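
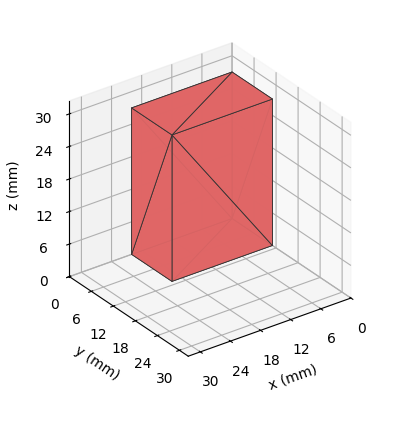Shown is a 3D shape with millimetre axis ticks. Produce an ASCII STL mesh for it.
Reading the render: the shape is a rectangular box, roughly 20 × 11 mm footprint and 27 mm tall (dimensions read to the nearest mm from the axis ticks). For the STL, each face is triangulated and given an outward normal.

solid part
  facet normal 0.0000 0.0000 -1.0000
    outer loop
      vertex 20.000 11.000 0.000
      vertex 20.000 0.000 0.000
      vertex 0.000 0.000 0.000
    endloop
  endfacet
  facet normal 0.0000 0.0000 -1.0000
    outer loop
      vertex 0.000 11.000 0.000
      vertex 20.000 11.000 0.000
      vertex 0.000 0.000 0.000
    endloop
  endfacet
  facet normal 0.0000 0.0000 1.0000
    outer loop
      vertex 0.000 0.000 27.000
      vertex 20.000 0.000 27.000
      vertex 20.000 11.000 27.000
    endloop
  endfacet
  facet normal 0.0000 0.0000 1.0000
    outer loop
      vertex 0.000 0.000 27.000
      vertex 20.000 11.000 27.000
      vertex 0.000 11.000 27.000
    endloop
  endfacet
  facet normal 0.0000 -1.0000 0.0000
    outer loop
      vertex 0.000 0.000 0.000
      vertex 20.000 0.000 0.000
      vertex 20.000 0.000 27.000
    endloop
  endfacet
  facet normal 0.0000 -1.0000 0.0000
    outer loop
      vertex 0.000 0.000 0.000
      vertex 20.000 0.000 27.000
      vertex 0.000 0.000 27.000
    endloop
  endfacet
  facet normal 0.0000 1.0000 0.0000
    outer loop
      vertex 20.000 11.000 27.000
      vertex 20.000 11.000 0.000
      vertex 0.000 11.000 0.000
    endloop
  endfacet
  facet normal 0.0000 1.0000 0.0000
    outer loop
      vertex 0.000 11.000 27.000
      vertex 20.000 11.000 27.000
      vertex 0.000 11.000 0.000
    endloop
  endfacet
  facet normal -1.0000 0.0000 0.0000
    outer loop
      vertex 0.000 11.000 27.000
      vertex 0.000 11.000 0.000
      vertex 0.000 0.000 0.000
    endloop
  endfacet
  facet normal -1.0000 0.0000 0.0000
    outer loop
      vertex 0.000 0.000 27.000
      vertex 0.000 11.000 27.000
      vertex 0.000 0.000 0.000
    endloop
  endfacet
  facet normal 1.0000 0.0000 0.0000
    outer loop
      vertex 20.000 0.000 0.000
      vertex 20.000 11.000 0.000
      vertex 20.000 11.000 27.000
    endloop
  endfacet
  facet normal 1.0000 0.0000 0.0000
    outer loop
      vertex 20.000 0.000 0.000
      vertex 20.000 11.000 27.000
      vertex 20.000 0.000 27.000
    endloop
  endfacet
endsolid part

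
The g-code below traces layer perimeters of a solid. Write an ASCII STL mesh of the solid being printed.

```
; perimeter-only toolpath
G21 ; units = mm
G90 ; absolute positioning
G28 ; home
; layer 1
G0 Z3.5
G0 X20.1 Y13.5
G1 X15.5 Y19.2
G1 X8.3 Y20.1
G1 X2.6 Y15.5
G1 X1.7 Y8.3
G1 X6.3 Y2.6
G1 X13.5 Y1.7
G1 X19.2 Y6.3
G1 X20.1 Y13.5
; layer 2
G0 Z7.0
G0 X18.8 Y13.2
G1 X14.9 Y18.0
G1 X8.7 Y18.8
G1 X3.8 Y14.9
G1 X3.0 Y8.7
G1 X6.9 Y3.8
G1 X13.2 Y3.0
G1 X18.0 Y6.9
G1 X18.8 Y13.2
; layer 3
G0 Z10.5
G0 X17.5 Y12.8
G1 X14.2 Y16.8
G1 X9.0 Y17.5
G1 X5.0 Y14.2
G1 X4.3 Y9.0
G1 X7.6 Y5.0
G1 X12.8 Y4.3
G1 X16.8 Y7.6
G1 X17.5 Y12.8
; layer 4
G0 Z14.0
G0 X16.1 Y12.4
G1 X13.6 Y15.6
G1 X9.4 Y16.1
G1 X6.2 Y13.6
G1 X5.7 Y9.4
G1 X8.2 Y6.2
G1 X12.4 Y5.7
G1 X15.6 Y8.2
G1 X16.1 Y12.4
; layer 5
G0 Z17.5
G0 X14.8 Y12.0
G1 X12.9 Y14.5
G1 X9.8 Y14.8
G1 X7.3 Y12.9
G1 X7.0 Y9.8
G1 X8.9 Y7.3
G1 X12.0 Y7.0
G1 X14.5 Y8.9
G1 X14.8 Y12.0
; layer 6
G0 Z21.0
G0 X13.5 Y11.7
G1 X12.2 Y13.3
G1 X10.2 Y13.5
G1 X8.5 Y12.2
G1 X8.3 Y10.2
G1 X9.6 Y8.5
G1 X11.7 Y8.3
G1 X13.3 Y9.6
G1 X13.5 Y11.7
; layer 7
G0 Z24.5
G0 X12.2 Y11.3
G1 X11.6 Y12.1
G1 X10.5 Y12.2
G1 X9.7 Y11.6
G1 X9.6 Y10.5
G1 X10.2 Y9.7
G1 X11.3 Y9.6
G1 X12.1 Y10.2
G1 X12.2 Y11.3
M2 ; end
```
solid part
  facet normal 0.0000 0.0000 -1.0000
    outer loop
      vertex 7.9 21.4 0.0
      vertex 16.2 20.4 0.0
      vertex 21.4 13.9 0.0
    endloop
  endfacet
  facet normal 0.0000 0.0000 -1.0000
    outer loop
      vertex 1.4 16.2 0.0
      vertex 7.9 21.4 0.0
      vertex 21.4 13.9 0.0
    endloop
  endfacet
  facet normal 0.0000 0.0000 -1.0000
    outer loop
      vertex 0.4 7.9 0.0
      vertex 1.4 16.2 0.0
      vertex 21.4 13.9 0.0
    endloop
  endfacet
  facet normal 0.0000 0.0000 -1.0000
    outer loop
      vertex 5.6 1.4 0.0
      vertex 0.4 7.9 0.0
      vertex 21.4 13.9 0.0
    endloop
  endfacet
  facet normal 0.0000 0.0000 -1.0000
    outer loop
      vertex 13.9 0.4 0.0
      vertex 5.6 1.4 0.0
      vertex 21.4 13.9 0.0
    endloop
  endfacet
  facet normal 0.0000 0.0000 -1.0000
    outer loop
      vertex 20.4 5.6 0.0
      vertex 13.9 0.4 0.0
      vertex 21.4 13.9 0.0
    endloop
  endfacet
  facet normal 0.7348 0.5878 0.3385
    outer loop
      vertex 21.4 13.9 0.0
      vertex 16.2 20.4 0.0
      vertex 10.9 10.9 28.0
    endloop
  endfacet
  facet normal 0.1126 0.9343 0.3383
    outer loop
      vertex 16.2 20.4 0.0
      vertex 7.9 21.4 0.0
      vertex 10.9 10.9 28.0
    endloop
  endfacet
  facet normal -0.5878 0.7348 0.3385
    outer loop
      vertex 7.9 21.4 0.0
      vertex 1.4 16.2 0.0
      vertex 10.9 10.9 28.0
    endloop
  endfacet
  facet normal -0.9343 0.1126 0.3383
    outer loop
      vertex 1.4 16.2 0.0
      vertex 0.4 7.9 0.0
      vertex 10.9 10.9 28.0
    endloop
  endfacet
  facet normal -0.7348 -0.5878 0.3385
    outer loop
      vertex 0.4 7.9 0.0
      vertex 5.6 1.4 0.0
      vertex 10.9 10.9 28.0
    endloop
  endfacet
  facet normal -0.1126 -0.9343 0.3383
    outer loop
      vertex 5.6 1.4 0.0
      vertex 13.9 0.4 0.0
      vertex 10.9 10.9 28.0
    endloop
  endfacet
  facet normal 0.5878 -0.7348 0.3385
    outer loop
      vertex 13.9 0.4 0.0
      vertex 20.4 5.6 0.0
      vertex 10.9 10.9 28.0
    endloop
  endfacet
  facet normal 0.9343 -0.1126 0.3383
    outer loop
      vertex 20.4 5.6 0.0
      vertex 21.4 13.9 0.0
      vertex 10.9 10.9 28.0
    endloop
  endfacet
endsolid part

The G0 Z moves step by Δz≈3.5 mm. The G1 loops shrink linearly with z, so the solid tapers from its base footprint up to z≈28. Closing with a flat bottom cap and the tapered top and triangulating gives 14 facets — a regular 8-sided pyramid, base circumscribed radius ≈ 10.9 mm, apex at z ≈ 28 mm.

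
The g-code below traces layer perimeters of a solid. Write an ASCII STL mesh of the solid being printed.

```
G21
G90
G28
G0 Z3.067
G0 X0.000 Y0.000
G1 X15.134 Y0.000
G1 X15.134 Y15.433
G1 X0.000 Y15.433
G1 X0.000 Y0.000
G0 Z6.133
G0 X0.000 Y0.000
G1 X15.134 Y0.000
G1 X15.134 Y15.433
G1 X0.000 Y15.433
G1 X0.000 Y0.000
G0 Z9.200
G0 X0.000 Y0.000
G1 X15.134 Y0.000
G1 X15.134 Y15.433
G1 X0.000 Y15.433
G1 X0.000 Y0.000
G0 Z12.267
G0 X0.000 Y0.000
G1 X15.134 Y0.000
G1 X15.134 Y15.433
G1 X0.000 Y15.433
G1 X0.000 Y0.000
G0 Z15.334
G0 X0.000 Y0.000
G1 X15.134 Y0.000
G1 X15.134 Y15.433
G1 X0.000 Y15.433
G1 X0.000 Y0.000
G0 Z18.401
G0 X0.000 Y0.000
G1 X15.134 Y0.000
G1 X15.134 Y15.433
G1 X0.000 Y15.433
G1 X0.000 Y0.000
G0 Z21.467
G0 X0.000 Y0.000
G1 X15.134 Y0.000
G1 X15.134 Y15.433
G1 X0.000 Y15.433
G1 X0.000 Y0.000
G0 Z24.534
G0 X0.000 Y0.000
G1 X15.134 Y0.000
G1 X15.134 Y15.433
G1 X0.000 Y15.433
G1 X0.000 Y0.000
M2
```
solid part
  facet normal 0.0000 0.0000 -1.0000
    outer loop
      vertex 15.134 15.433 0.000
      vertex 15.134 0.000 0.000
      vertex 0.000 0.000 0.000
    endloop
  endfacet
  facet normal 0.0000 0.0000 -1.0000
    outer loop
      vertex 0.000 15.433 0.000
      vertex 15.134 15.433 0.000
      vertex 0.000 0.000 0.000
    endloop
  endfacet
  facet normal 0.0000 0.0000 1.0000
    outer loop
      vertex 0.000 0.000 24.534
      vertex 15.134 0.000 24.534
      vertex 15.134 15.433 24.534
    endloop
  endfacet
  facet normal 0.0000 0.0000 1.0000
    outer loop
      vertex 0.000 0.000 24.534
      vertex 15.134 15.433 24.534
      vertex 0.000 15.433 24.534
    endloop
  endfacet
  facet normal 0.0000 -1.0000 0.0000
    outer loop
      vertex 0.000 0.000 0.000
      vertex 15.134 0.000 0.000
      vertex 15.134 0.000 24.534
    endloop
  endfacet
  facet normal 0.0000 -1.0000 0.0000
    outer loop
      vertex 0.000 0.000 0.000
      vertex 15.134 0.000 24.534
      vertex 0.000 0.000 24.534
    endloop
  endfacet
  facet normal 0.0000 1.0000 0.0000
    outer loop
      vertex 15.134 15.433 24.534
      vertex 15.134 15.433 0.000
      vertex 0.000 15.433 0.000
    endloop
  endfacet
  facet normal 0.0000 1.0000 0.0000
    outer loop
      vertex 0.000 15.433 24.534
      vertex 15.134 15.433 24.534
      vertex 0.000 15.433 0.000
    endloop
  endfacet
  facet normal -1.0000 0.0000 0.0000
    outer loop
      vertex 0.000 15.433 24.534
      vertex 0.000 15.433 0.000
      vertex 0.000 0.000 0.000
    endloop
  endfacet
  facet normal -1.0000 0.0000 0.0000
    outer loop
      vertex 0.000 0.000 24.534
      vertex 0.000 15.433 24.534
      vertex 0.000 0.000 0.000
    endloop
  endfacet
  facet normal 1.0000 0.0000 0.0000
    outer loop
      vertex 15.134 0.000 0.000
      vertex 15.134 15.433 0.000
      vertex 15.134 15.433 24.534
    endloop
  endfacet
  facet normal 1.0000 0.0000 0.0000
    outer loop
      vertex 15.134 0.000 0.000
      vertex 15.134 15.433 24.534
      vertex 15.134 0.000 24.534
    endloop
  endfacet
endsolid part

The G0 Z moves step by Δz≈3.067 mm. Every layer's G1 loop is the same polygon, so the solid is a straight extrusion of it from z=0 to z≈24.5. Closing with flat bottom and top caps and triangulating gives 12 facets — a rectangular box, roughly 15.1 × 15.4 mm footprint and 24.5 mm tall.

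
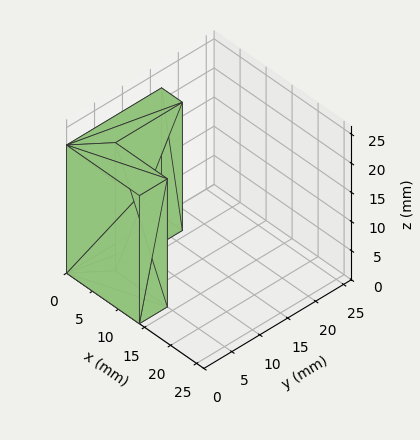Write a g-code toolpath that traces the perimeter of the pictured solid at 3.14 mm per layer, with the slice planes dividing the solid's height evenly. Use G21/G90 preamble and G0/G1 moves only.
Reading the render: the shape is an L-shaped prism: outer 14 × 17 mm, arm thicknesses ≈ 5 mm (horizontal) and 4 mm (vertical), extruded 22 mm in z (dimensions read to the nearest mm from the axis ticks). For the g-code, the solid's height is divided into equal slices at the stated Δz and each level perimeter traced with G1 moves after a G0 lift.

; perimeter-only toolpath
G21 ; units = mm
G90 ; absolute positioning
G28 ; home
; layer 1
G0 Z3.14
G0 X0.00 Y0.00
G1 X14.00 Y0.00
G1 X14.00 Y5.00
G1 X4.00 Y5.00
G1 X4.00 Y17.00
G1 X0.00 Y17.00
G1 X0.00 Y0.00
; layer 2
G0 Z6.29
G0 X0.00 Y0.00
G1 X14.00 Y0.00
G1 X14.00 Y5.00
G1 X4.00 Y5.00
G1 X4.00 Y17.00
G1 X0.00 Y17.00
G1 X0.00 Y0.00
; layer 3
G0 Z9.43
G0 X0.00 Y0.00
G1 X14.00 Y0.00
G1 X14.00 Y5.00
G1 X4.00 Y5.00
G1 X4.00 Y17.00
G1 X0.00 Y17.00
G1 X0.00 Y0.00
; layer 4
G0 Z12.57
G0 X0.00 Y0.00
G1 X14.00 Y0.00
G1 X14.00 Y5.00
G1 X4.00 Y5.00
G1 X4.00 Y17.00
G1 X0.00 Y17.00
G1 X0.00 Y0.00
; layer 5
G0 Z15.71
G0 X0.00 Y0.00
G1 X14.00 Y0.00
G1 X14.00 Y5.00
G1 X4.00 Y5.00
G1 X4.00 Y17.00
G1 X0.00 Y17.00
G1 X0.00 Y0.00
; layer 6
G0 Z18.86
G0 X0.00 Y0.00
G1 X14.00 Y0.00
G1 X14.00 Y5.00
G1 X4.00 Y5.00
G1 X4.00 Y17.00
G1 X0.00 Y17.00
G1 X0.00 Y0.00
; layer 7
G0 Z22.00
G0 X0.00 Y0.00
G1 X14.00 Y0.00
G1 X14.00 Y5.00
G1 X4.00 Y5.00
G1 X4.00 Y17.00
G1 X0.00 Y17.00
G1 X0.00 Y0.00
M2 ; end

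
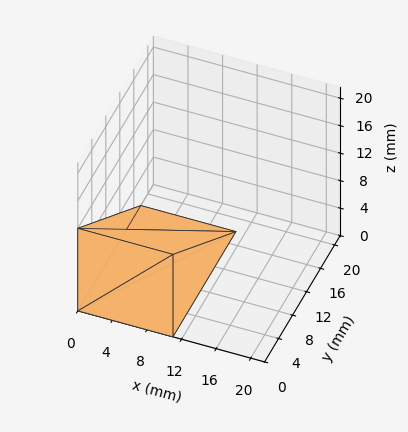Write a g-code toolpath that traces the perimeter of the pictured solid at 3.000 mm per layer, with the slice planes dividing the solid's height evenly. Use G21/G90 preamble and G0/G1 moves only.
Reading the render: the shape is a wedge (ramp): 11 × 18 mm base, rising to 12 mm along the y=0 edge and sloping linearly to z=0 at y=18 (dimensions read to the nearest mm from the axis ticks). For the g-code, the solid's height is divided into equal slices at the stated Δz and each level perimeter traced with G1 moves after a G0 lift.

; perimeter-only toolpath
G21 ; units = mm
G90 ; absolute positioning
G28 ; home
; layer 1
G0 Z3.000
G0 X0.000 Y0.000
G1 X11.000 Y0.000
G1 X11.000 Y13.500
G1 X0.000 Y13.500
G1 X0.000 Y0.000
; layer 2
G0 Z6.000
G0 X0.000 Y0.000
G1 X11.000 Y0.000
G1 X11.000 Y9.000
G1 X0.000 Y9.000
G1 X0.000 Y0.000
; layer 3
G0 Z9.000
G0 X0.000 Y0.000
G1 X11.000 Y0.000
G1 X11.000 Y4.500
G1 X0.000 Y4.500
G1 X0.000 Y0.000
M2 ; end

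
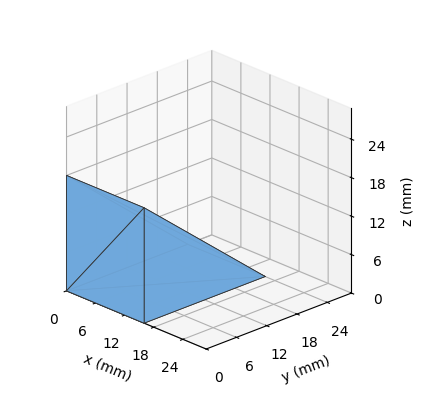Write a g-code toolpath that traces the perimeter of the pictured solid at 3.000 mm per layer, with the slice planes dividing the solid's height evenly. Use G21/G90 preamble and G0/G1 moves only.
Reading the render: the shape is a wedge (ramp): 16 × 24 mm base, rising to 18 mm along the y=0 edge and sloping linearly to z=0 at y=24 (dimensions read to the nearest mm from the axis ticks). For the g-code, the solid's height is divided into equal slices at the stated Δz and each level perimeter traced with G1 moves after a G0 lift.

; perimeter-only toolpath
G21 ; units = mm
G90 ; absolute positioning
G28 ; home
; layer 1
G0 Z3.000
G0 X0.000 Y0.000
G1 X16.000 Y0.000
G1 X16.000 Y20.000
G1 X0.000 Y20.000
G1 X0.000 Y0.000
; layer 2
G0 Z6.000
G0 X0.000 Y0.000
G1 X16.000 Y0.000
G1 X16.000 Y16.000
G1 X0.000 Y16.000
G1 X0.000 Y0.000
; layer 3
G0 Z9.000
G0 X0.000 Y0.000
G1 X16.000 Y0.000
G1 X16.000 Y12.000
G1 X0.000 Y12.000
G1 X0.000 Y0.000
; layer 4
G0 Z12.000
G0 X0.000 Y0.000
G1 X16.000 Y0.000
G1 X16.000 Y8.000
G1 X0.000 Y8.000
G1 X0.000 Y0.000
; layer 5
G0 Z15.000
G0 X0.000 Y0.000
G1 X16.000 Y0.000
G1 X16.000 Y4.000
G1 X0.000 Y4.000
G1 X0.000 Y0.000
M2 ; end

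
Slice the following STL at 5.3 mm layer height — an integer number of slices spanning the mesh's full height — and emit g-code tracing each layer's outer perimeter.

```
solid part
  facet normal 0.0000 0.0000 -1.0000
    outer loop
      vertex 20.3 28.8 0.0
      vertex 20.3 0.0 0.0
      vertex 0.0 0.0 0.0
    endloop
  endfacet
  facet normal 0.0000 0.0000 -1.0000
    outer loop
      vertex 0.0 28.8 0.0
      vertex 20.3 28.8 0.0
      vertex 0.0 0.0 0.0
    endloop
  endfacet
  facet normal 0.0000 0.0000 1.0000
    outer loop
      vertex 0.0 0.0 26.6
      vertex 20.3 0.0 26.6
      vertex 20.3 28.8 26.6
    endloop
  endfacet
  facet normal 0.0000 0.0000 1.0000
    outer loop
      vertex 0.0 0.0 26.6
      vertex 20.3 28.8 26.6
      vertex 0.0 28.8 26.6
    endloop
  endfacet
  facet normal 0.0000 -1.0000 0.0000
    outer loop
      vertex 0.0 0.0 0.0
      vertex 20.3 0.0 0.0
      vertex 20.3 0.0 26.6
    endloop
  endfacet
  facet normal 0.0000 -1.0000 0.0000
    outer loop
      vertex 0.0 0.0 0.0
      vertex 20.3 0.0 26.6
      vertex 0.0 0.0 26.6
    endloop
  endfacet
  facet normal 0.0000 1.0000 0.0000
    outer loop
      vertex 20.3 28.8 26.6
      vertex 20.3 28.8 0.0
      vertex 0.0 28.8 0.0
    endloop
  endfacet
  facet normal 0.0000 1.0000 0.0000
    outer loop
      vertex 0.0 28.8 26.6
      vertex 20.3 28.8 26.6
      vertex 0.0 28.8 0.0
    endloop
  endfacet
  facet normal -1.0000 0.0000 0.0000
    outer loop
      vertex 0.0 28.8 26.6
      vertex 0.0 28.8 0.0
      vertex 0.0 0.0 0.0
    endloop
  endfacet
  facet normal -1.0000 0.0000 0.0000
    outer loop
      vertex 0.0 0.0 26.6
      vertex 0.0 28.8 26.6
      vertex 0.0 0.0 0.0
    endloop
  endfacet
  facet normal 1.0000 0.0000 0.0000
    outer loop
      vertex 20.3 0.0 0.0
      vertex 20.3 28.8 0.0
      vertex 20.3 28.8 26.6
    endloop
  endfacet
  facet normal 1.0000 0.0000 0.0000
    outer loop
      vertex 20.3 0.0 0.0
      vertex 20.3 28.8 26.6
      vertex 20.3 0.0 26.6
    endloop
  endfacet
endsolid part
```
; perimeter-only toolpath
G21 ; units = mm
G90 ; absolute positioning
G28 ; home
; layer 1
G0 Z5.3
G0 X0.0 Y0.0
G1 X20.3 Y0.0
G1 X20.3 Y28.8
G1 X0.0 Y28.8
G1 X0.0 Y0.0
; layer 2
G0 Z10.6
G0 X0.0 Y0.0
G1 X20.3 Y0.0
G1 X20.3 Y28.8
G1 X0.0 Y28.8
G1 X0.0 Y0.0
; layer 3
G0 Z16.0
G0 X0.0 Y0.0
G1 X20.3 Y0.0
G1 X20.3 Y28.8
G1 X0.0 Y28.8
G1 X0.0 Y0.0
; layer 4
G0 Z21.3
G0 X0.0 Y0.0
G1 X20.3 Y0.0
G1 X20.3 Y28.8
G1 X0.0 Y28.8
G1 X0.0 Y0.0
; layer 5
G0 Z26.6
G0 X0.0 Y0.0
G1 X20.3 Y0.0
G1 X20.3 Y28.8
G1 X0.0 Y28.8
G1 X0.0 Y0.0
M2 ; end

The solid is a rectangular box, roughly 20.3 × 28.8 mm footprint and 26.6 mm tall. Slicing at Δz = 5.3 mm — 5 equal slices spanning the solid's height, so layer i sits at z = i·h/5 — gives 5 non-empty perimeters. Each is a 4-segment closed polygon; G0 lifts to the layer z and rapids to the start vertex, then G1 traces the edges.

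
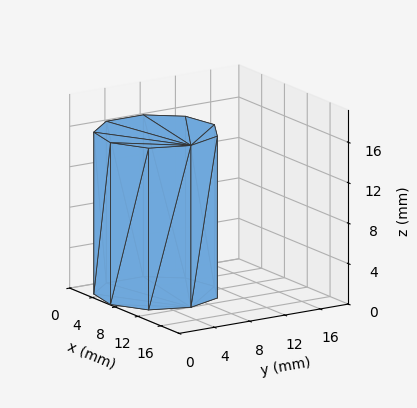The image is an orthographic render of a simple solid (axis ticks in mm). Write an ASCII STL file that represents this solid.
Reading the render: the shape is a regular 9-sided prism (a cylinder approximated with 9 flat sides), circumscribed radius ≈ 6 mm, height ≈ 16 mm (dimensions read to the nearest mm from the axis ticks). For the STL, each face is triangulated and given an outward normal.

solid part
  facet normal 0.0000 0.0000 -1.0000
    outer loop
      vertex 7.0 11.9 0.0
      vertex 10.6 9.9 0.0
      vertex 12.0 6.0 0.0
    endloop
  endfacet
  facet normal 0.0000 0.0000 -1.0000
    outer loop
      vertex 3.0 11.2 0.0
      vertex 7.0 11.9 0.0
      vertex 12.0 6.0 0.0
    endloop
  endfacet
  facet normal 0.0000 0.0000 -1.0000
    outer loop
      vertex 0.4 8.1 0.0
      vertex 3.0 11.2 0.0
      vertex 12.0 6.0 0.0
    endloop
  endfacet
  facet normal 0.0000 0.0000 -1.0000
    outer loop
      vertex 0.4 3.9 0.0
      vertex 0.4 8.1 0.0
      vertex 12.0 6.0 0.0
    endloop
  endfacet
  facet normal 0.0000 0.0000 -1.0000
    outer loop
      vertex 3.0 0.8 0.0
      vertex 0.4 3.9 0.0
      vertex 12.0 6.0 0.0
    endloop
  endfacet
  facet normal 0.0000 0.0000 -1.0000
    outer loop
      vertex 7.0 0.1 0.0
      vertex 3.0 0.8 0.0
      vertex 12.0 6.0 0.0
    endloop
  endfacet
  facet normal 0.0000 0.0000 -1.0000
    outer loop
      vertex 10.6 2.1 0.0
      vertex 7.0 0.1 0.0
      vertex 12.0 6.0 0.0
    endloop
  endfacet
  facet normal 0.0000 0.0000 1.0000
    outer loop
      vertex 12.0 6.0 16.0
      vertex 10.6 9.9 16.0
      vertex 7.0 11.9 16.0
    endloop
  endfacet
  facet normal 0.0000 0.0000 1.0000
    outer loop
      vertex 12.0 6.0 16.0
      vertex 7.0 11.9 16.0
      vertex 3.0 11.2 16.0
    endloop
  endfacet
  facet normal 0.0000 0.0000 1.0000
    outer loop
      vertex 12.0 6.0 16.0
      vertex 3.0 11.2 16.0
      vertex 0.4 8.1 16.0
    endloop
  endfacet
  facet normal 0.0000 0.0000 1.0000
    outer loop
      vertex 12.0 6.0 16.0
      vertex 0.4 8.1 16.0
      vertex 0.4 3.9 16.0
    endloop
  endfacet
  facet normal 0.0000 0.0000 1.0000
    outer loop
      vertex 12.0 6.0 16.0
      vertex 0.4 3.9 16.0
      vertex 3.0 0.8 16.0
    endloop
  endfacet
  facet normal 0.0000 0.0000 1.0000
    outer loop
      vertex 12.0 6.0 16.0
      vertex 3.0 0.8 16.0
      vertex 7.0 0.1 16.0
    endloop
  endfacet
  facet normal 0.0000 0.0000 1.0000
    outer loop
      vertex 12.0 6.0 16.0
      vertex 7.0 0.1 16.0
      vertex 10.6 2.1 16.0
    endloop
  endfacet
  facet normal 0.9412 0.3379 0.0000
    outer loop
      vertex 12.0 6.0 0.0
      vertex 10.6 9.9 0.0
      vertex 10.6 9.9 16.0
    endloop
  endfacet
  facet normal 0.9412 0.3379 0.0000
    outer loop
      vertex 12.0 6.0 0.0
      vertex 10.6 9.9 16.0
      vertex 12.0 6.0 16.0
    endloop
  endfacet
  facet normal 0.4856 0.8742 0.0000
    outer loop
      vertex 10.6 9.9 0.0
      vertex 7.0 11.9 0.0
      vertex 7.0 11.9 16.0
    endloop
  endfacet
  facet normal 0.4856 0.8742 0.0000
    outer loop
      vertex 10.6 9.9 0.0
      vertex 7.0 11.9 16.0
      vertex 10.6 9.9 16.0
    endloop
  endfacet
  facet normal -0.1724 0.9850 0.0000
    outer loop
      vertex 7.0 11.9 0.0
      vertex 3.0 11.2 0.0
      vertex 3.0 11.2 16.0
    endloop
  endfacet
  facet normal -0.1724 0.9850 0.0000
    outer loop
      vertex 7.0 11.9 0.0
      vertex 3.0 11.2 16.0
      vertex 7.0 11.9 16.0
    endloop
  endfacet
  facet normal -0.7662 0.6426 0.0000
    outer loop
      vertex 3.0 11.2 0.0
      vertex 0.4 8.1 0.0
      vertex 0.4 8.1 16.0
    endloop
  endfacet
  facet normal -0.7662 0.6426 0.0000
    outer loop
      vertex 3.0 11.2 0.0
      vertex 0.4 8.1 16.0
      vertex 3.0 11.2 16.0
    endloop
  endfacet
  facet normal -1.0000 0.0000 0.0000
    outer loop
      vertex 0.4 8.1 0.0
      vertex 0.4 3.9 0.0
      vertex 0.4 3.9 16.0
    endloop
  endfacet
  facet normal -1.0000 0.0000 0.0000
    outer loop
      vertex 0.4 8.1 0.0
      vertex 0.4 3.9 16.0
      vertex 0.4 8.1 16.0
    endloop
  endfacet
  facet normal -0.7662 -0.6426 0.0000
    outer loop
      vertex 0.4 3.9 0.0
      vertex 3.0 0.8 0.0
      vertex 3.0 0.8 16.0
    endloop
  endfacet
  facet normal -0.7662 -0.6426 0.0000
    outer loop
      vertex 0.4 3.9 0.0
      vertex 3.0 0.8 16.0
      vertex 0.4 3.9 16.0
    endloop
  endfacet
  facet normal -0.1724 -0.9850 0.0000
    outer loop
      vertex 3.0 0.8 0.0
      vertex 7.0 0.1 0.0
      vertex 7.0 0.1 16.0
    endloop
  endfacet
  facet normal -0.1724 -0.9850 0.0000
    outer loop
      vertex 3.0 0.8 0.0
      vertex 7.0 0.1 16.0
      vertex 3.0 0.8 16.0
    endloop
  endfacet
  facet normal 0.4856 -0.8742 0.0000
    outer loop
      vertex 7.0 0.1 0.0
      vertex 10.6 2.1 0.0
      vertex 10.6 2.1 16.0
    endloop
  endfacet
  facet normal 0.4856 -0.8742 0.0000
    outer loop
      vertex 7.0 0.1 0.0
      vertex 10.6 2.1 16.0
      vertex 7.0 0.1 16.0
    endloop
  endfacet
  facet normal 0.9412 -0.3379 0.0000
    outer loop
      vertex 10.6 2.1 0.0
      vertex 12.0 6.0 0.0
      vertex 12.0 6.0 16.0
    endloop
  endfacet
  facet normal 0.9412 -0.3379 0.0000
    outer loop
      vertex 10.6 2.1 0.0
      vertex 12.0 6.0 16.0
      vertex 10.6 2.1 16.0
    endloop
  endfacet
endsolid part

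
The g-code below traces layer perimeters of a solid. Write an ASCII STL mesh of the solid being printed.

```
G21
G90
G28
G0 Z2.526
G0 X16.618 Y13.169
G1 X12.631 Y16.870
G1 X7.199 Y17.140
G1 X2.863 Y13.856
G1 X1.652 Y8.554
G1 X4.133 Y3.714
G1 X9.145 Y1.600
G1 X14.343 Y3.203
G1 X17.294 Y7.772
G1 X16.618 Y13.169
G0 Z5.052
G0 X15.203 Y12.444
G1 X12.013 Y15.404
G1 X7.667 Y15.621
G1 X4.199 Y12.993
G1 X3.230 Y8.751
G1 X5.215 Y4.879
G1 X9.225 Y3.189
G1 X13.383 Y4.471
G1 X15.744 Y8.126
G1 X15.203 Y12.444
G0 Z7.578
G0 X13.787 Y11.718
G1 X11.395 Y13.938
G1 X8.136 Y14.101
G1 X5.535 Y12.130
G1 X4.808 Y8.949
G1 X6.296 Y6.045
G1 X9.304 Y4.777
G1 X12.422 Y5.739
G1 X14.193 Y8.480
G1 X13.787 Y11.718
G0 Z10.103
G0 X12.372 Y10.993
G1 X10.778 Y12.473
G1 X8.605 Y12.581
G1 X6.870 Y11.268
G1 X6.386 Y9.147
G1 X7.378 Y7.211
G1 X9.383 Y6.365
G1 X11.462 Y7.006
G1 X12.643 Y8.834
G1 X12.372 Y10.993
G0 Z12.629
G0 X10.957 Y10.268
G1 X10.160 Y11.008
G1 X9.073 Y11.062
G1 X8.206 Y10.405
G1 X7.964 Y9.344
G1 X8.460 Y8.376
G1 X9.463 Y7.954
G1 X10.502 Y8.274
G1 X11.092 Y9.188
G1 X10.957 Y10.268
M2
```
solid part
  facet normal 0.0000 0.0000 -1.0000
    outer loop
      vertex 6.730 18.660 0.000
      vertex 13.249 18.335 0.000
      vertex 18.033 13.895 0.000
    endloop
  endfacet
  facet normal 0.0000 0.0000 -1.0000
    outer loop
      vertex 1.527 14.719 0.000
      vertex 6.730 18.660 0.000
      vertex 18.033 13.895 0.000
    endloop
  endfacet
  facet normal 0.0000 0.0000 -1.0000
    outer loop
      vertex 0.074 8.356 0.000
      vertex 1.527 14.719 0.000
      vertex 18.033 13.895 0.000
    endloop
  endfacet
  facet normal 0.0000 0.0000 -1.0000
    outer loop
      vertex 3.051 2.548 0.000
      vertex 0.074 8.356 0.000
      vertex 18.033 13.895 0.000
    endloop
  endfacet
  facet normal 0.0000 0.0000 -1.0000
    outer loop
      vertex 9.066 0.012 0.000
      vertex 3.051 2.548 0.000
      vertex 18.033 13.895 0.000
    endloop
  endfacet
  facet normal 0.0000 0.0000 -1.0000
    outer loop
      vertex 15.303 1.935 0.000
      vertex 9.066 0.012 0.000
      vertex 18.033 13.895 0.000
    endloop
  endfacet
  facet normal 0.0000 0.0000 -1.0000
    outer loop
      vertex 18.845 7.418 0.000
      vertex 15.303 1.935 0.000
      vertex 18.033 13.895 0.000
    endloop
  endfacet
  facet normal 0.5855 0.6308 0.5092
    outer loop
      vertex 18.033 13.895 0.000
      vertex 13.249 18.335 0.000
      vertex 9.542 9.542 15.155
    endloop
  endfacet
  facet normal 0.0429 0.8596 0.5092
    outer loop
      vertex 13.249 18.335 0.000
      vertex 6.730 18.660 0.000
      vertex 9.542 9.542 15.155
    endloop
  endfacet
  facet normal -0.5197 0.6861 0.5092
    outer loop
      vertex 6.730 18.660 0.000
      vertex 1.527 14.719 0.000
      vertex 9.542 9.542 15.155
    endloop
  endfacet
  facet normal -0.8391 0.1916 0.5092
    outer loop
      vertex 1.527 14.719 0.000
      vertex 0.074 8.356 0.000
      vertex 9.542 9.542 15.155
    endloop
  endfacet
  facet normal -0.7659 -0.3926 0.5092
    outer loop
      vertex 0.074 8.356 0.000
      vertex 3.051 2.548 0.000
      vertex 9.542 9.542 15.155
    endloop
  endfacet
  facet normal -0.3344 -0.7930 0.5092
    outer loop
      vertex 3.051 2.548 0.000
      vertex 9.066 0.012 0.000
      vertex 9.542 9.542 15.155
    endloop
  endfacet
  facet normal 0.2536 -0.8224 0.5092
    outer loop
      vertex 9.066 0.012 0.000
      vertex 15.303 1.935 0.000
      vertex 9.542 9.542 15.155
    endloop
  endfacet
  facet normal 0.7229 -0.4670 0.5092
    outer loop
      vertex 15.303 1.935 0.000
      vertex 18.845 7.418 0.000
      vertex 9.542 9.542 15.155
    endloop
  endfacet
  facet normal 0.8540 0.1071 0.5092
    outer loop
      vertex 18.845 7.418 0.000
      vertex 18.033 13.895 0.000
      vertex 9.542 9.542 15.155
    endloop
  endfacet
endsolid part

The G0 Z moves step by Δz≈2.526 mm. The G1 loops shrink linearly with z, so the solid tapers from its base footprint up to z≈15.2. Closing with a flat bottom cap and the tapered top and triangulating gives 16 facets — a regular 9-sided pyramid, base circumscribed radius ≈ 9.54 mm, apex at z ≈ 15.2 mm.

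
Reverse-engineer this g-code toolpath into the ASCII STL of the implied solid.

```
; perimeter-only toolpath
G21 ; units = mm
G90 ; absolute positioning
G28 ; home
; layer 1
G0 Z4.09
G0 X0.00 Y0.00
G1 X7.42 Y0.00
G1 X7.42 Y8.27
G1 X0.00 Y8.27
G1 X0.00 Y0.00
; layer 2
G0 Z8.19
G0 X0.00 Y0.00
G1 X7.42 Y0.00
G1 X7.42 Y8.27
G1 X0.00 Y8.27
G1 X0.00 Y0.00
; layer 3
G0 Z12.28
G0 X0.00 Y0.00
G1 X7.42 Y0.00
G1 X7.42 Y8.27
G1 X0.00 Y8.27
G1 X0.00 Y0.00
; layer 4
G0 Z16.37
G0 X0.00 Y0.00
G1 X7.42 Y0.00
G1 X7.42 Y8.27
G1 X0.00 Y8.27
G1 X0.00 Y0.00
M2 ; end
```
solid part
  facet normal 0.0000 0.0000 -1.0000
    outer loop
      vertex 7.42 8.27 0.00
      vertex 7.42 0.00 0.00
      vertex 0.00 0.00 0.00
    endloop
  endfacet
  facet normal 0.0000 0.0000 -1.0000
    outer loop
      vertex 0.00 8.27 0.00
      vertex 7.42 8.27 0.00
      vertex 0.00 0.00 0.00
    endloop
  endfacet
  facet normal 0.0000 0.0000 1.0000
    outer loop
      vertex 0.00 0.00 16.37
      vertex 7.42 0.00 16.37
      vertex 7.42 8.27 16.37
    endloop
  endfacet
  facet normal 0.0000 0.0000 1.0000
    outer loop
      vertex 0.00 0.00 16.37
      vertex 7.42 8.27 16.37
      vertex 0.00 8.27 16.37
    endloop
  endfacet
  facet normal 0.0000 -1.0000 0.0000
    outer loop
      vertex 0.00 0.00 0.00
      vertex 7.42 0.00 0.00
      vertex 7.42 0.00 16.37
    endloop
  endfacet
  facet normal 0.0000 -1.0000 0.0000
    outer loop
      vertex 0.00 0.00 0.00
      vertex 7.42 0.00 16.37
      vertex 0.00 0.00 16.37
    endloop
  endfacet
  facet normal 0.0000 1.0000 0.0000
    outer loop
      vertex 7.42 8.27 16.37
      vertex 7.42 8.27 0.00
      vertex 0.00 8.27 0.00
    endloop
  endfacet
  facet normal 0.0000 1.0000 0.0000
    outer loop
      vertex 0.00 8.27 16.37
      vertex 7.42 8.27 16.37
      vertex 0.00 8.27 0.00
    endloop
  endfacet
  facet normal -1.0000 0.0000 0.0000
    outer loop
      vertex 0.00 8.27 16.37
      vertex 0.00 8.27 0.00
      vertex 0.00 0.00 0.00
    endloop
  endfacet
  facet normal -1.0000 0.0000 0.0000
    outer loop
      vertex 0.00 0.00 16.37
      vertex 0.00 8.27 16.37
      vertex 0.00 0.00 0.00
    endloop
  endfacet
  facet normal 1.0000 0.0000 0.0000
    outer loop
      vertex 7.42 0.00 0.00
      vertex 7.42 8.27 0.00
      vertex 7.42 8.27 16.37
    endloop
  endfacet
  facet normal 1.0000 0.0000 0.0000
    outer loop
      vertex 7.42 0.00 0.00
      vertex 7.42 8.27 16.37
      vertex 7.42 0.00 16.37
    endloop
  endfacet
endsolid part

The G0 Z moves step by Δz≈4.09 mm. Every layer's G1 loop is the same polygon, so the solid is a straight extrusion of it from z=0 to z≈16.4. Closing with flat bottom and top caps and triangulating gives 12 facets — a rectangular box, roughly 7.42 × 8.27 mm footprint and 16.4 mm tall.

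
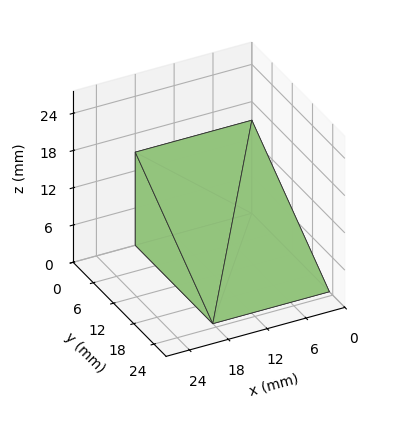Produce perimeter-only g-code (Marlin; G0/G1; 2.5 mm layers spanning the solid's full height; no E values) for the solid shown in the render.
Reading the render: the shape is a wedge (ramp): 18 × 23 mm base, rising to 15 mm along the y=0 edge and sloping linearly to z=0 at y=23 (dimensions read to the nearest mm from the axis ticks). For the g-code, the solid's height is divided into equal slices at the stated Δz and each level perimeter traced with G1 moves after a G0 lift.

; perimeter-only toolpath
G21 ; units = mm
G90 ; absolute positioning
G28 ; home
; layer 1
G0 Z2.5
G0 X0.0 Y0.0
G1 X18.0 Y0.0
G1 X18.0 Y19.2
G1 X0.0 Y19.2
G1 X0.0 Y0.0
; layer 2
G0 Z5.0
G0 X0.0 Y0.0
G1 X18.0 Y0.0
G1 X18.0 Y15.3
G1 X0.0 Y15.3
G1 X0.0 Y0.0
; layer 3
G0 Z7.5
G0 X0.0 Y0.0
G1 X18.0 Y0.0
G1 X18.0 Y11.5
G1 X0.0 Y11.5
G1 X0.0 Y0.0
; layer 4
G0 Z10.0
G0 X0.0 Y0.0
G1 X18.0 Y0.0
G1 X18.0 Y7.7
G1 X0.0 Y7.7
G1 X0.0 Y0.0
; layer 5
G0 Z12.5
G0 X0.0 Y0.0
G1 X18.0 Y0.0
G1 X18.0 Y3.8
G1 X0.0 Y3.8
G1 X0.0 Y0.0
M2 ; end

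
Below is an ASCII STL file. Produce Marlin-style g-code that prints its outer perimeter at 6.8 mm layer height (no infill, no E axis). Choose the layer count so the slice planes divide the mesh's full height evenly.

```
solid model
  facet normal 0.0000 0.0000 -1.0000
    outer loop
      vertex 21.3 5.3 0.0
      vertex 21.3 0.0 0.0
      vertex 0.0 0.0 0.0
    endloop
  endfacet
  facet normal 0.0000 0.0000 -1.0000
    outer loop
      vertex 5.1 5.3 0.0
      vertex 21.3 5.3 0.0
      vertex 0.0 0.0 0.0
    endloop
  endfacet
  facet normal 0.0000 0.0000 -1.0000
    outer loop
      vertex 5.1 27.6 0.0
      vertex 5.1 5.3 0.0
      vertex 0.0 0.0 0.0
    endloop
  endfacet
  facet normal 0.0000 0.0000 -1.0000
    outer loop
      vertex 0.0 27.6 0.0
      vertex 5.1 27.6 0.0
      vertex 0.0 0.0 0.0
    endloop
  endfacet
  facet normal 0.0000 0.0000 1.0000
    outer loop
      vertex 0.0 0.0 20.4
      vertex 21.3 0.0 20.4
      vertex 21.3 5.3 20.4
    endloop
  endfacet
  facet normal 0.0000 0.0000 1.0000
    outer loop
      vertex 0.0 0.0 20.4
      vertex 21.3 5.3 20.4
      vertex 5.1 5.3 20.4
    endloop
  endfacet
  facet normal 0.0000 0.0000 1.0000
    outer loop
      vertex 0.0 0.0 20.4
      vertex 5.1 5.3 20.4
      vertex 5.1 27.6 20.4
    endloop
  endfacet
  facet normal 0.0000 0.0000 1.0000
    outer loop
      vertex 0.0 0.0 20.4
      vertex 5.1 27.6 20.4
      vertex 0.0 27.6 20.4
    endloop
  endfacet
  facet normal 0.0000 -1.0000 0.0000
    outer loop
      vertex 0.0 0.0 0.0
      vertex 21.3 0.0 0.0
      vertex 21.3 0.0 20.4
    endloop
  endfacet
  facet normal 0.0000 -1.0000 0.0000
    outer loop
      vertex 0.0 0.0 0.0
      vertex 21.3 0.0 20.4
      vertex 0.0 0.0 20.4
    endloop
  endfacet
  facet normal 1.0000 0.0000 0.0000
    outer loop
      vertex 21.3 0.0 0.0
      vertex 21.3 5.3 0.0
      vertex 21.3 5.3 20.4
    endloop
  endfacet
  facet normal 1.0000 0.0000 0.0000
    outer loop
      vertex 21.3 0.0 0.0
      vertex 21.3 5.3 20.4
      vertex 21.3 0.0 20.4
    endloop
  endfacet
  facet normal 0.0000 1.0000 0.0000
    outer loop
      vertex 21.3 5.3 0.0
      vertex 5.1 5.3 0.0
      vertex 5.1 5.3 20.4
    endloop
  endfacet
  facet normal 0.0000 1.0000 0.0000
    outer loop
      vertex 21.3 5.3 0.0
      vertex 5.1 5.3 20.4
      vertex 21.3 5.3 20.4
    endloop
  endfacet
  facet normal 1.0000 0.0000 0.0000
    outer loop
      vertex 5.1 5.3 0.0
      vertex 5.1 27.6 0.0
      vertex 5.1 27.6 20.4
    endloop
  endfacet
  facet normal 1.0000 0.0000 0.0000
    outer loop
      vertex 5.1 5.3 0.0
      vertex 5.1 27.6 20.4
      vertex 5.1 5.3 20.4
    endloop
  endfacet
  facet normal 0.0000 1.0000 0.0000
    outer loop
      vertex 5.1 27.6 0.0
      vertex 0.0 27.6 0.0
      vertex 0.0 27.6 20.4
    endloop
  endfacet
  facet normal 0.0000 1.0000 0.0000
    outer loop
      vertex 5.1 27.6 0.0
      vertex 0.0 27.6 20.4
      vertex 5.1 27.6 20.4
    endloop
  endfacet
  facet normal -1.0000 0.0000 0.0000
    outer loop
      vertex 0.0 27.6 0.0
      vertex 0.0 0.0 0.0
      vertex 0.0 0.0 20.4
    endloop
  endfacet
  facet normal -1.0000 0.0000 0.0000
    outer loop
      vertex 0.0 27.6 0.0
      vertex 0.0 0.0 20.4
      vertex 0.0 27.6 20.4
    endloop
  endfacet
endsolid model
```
; perimeter-only toolpath
G21 ; units = mm
G90 ; absolute positioning
G28 ; home
; layer 1
G0 Z6.8
G0 X0.0 Y0.0
G1 X21.3 Y0.0
G1 X21.3 Y5.3
G1 X5.1 Y5.3
G1 X5.1 Y27.6
G1 X0.0 Y27.6
G1 X0.0 Y0.0
; layer 2
G0 Z13.6
G0 X0.0 Y0.0
G1 X21.3 Y0.0
G1 X21.3 Y5.3
G1 X5.1 Y5.3
G1 X5.1 Y27.6
G1 X0.0 Y27.6
G1 X0.0 Y0.0
; layer 3
G0 Z20.4
G0 X0.0 Y0.0
G1 X21.3 Y0.0
G1 X21.3 Y5.3
G1 X5.1 Y5.3
G1 X5.1 Y27.6
G1 X0.0 Y27.6
G1 X0.0 Y0.0
M2 ; end

The solid is an L-shaped prism: outer 21.3 × 27.6 mm, arm thicknesses ≈ 5.3 mm (horizontal) and 5.1 mm (vertical), extruded 20.4 mm in z. Slicing at Δz = 6.8 mm — 3 equal slices spanning the solid's height, so layer i sits at z = i·h/3 — gives 3 non-empty perimeters. Each is a 6-segment closed polygon; G0 lifts to the layer z and rapids to the start vertex, then G1 traces the edges.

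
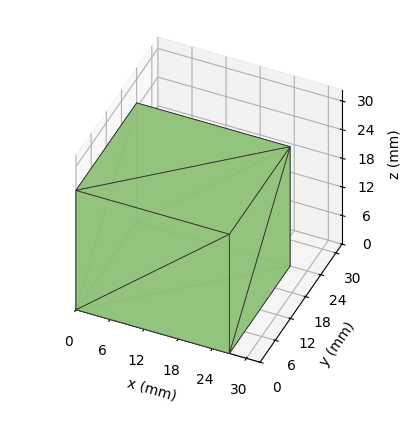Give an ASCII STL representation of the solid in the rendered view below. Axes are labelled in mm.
Reading the render: the shape is a rectangular box, roughly 27 × 24 mm footprint and 25 mm tall (dimensions read to the nearest mm from the axis ticks). For the STL, each face is triangulated and given an outward normal.

solid part
  facet normal 0.0000 0.0000 -1.0000
    outer loop
      vertex 27.0 24.0 0.0
      vertex 27.0 0.0 0.0
      vertex 0.0 0.0 0.0
    endloop
  endfacet
  facet normal 0.0000 0.0000 -1.0000
    outer loop
      vertex 0.0 24.0 0.0
      vertex 27.0 24.0 0.0
      vertex 0.0 0.0 0.0
    endloop
  endfacet
  facet normal 0.0000 0.0000 1.0000
    outer loop
      vertex 0.0 0.0 25.0
      vertex 27.0 0.0 25.0
      vertex 27.0 24.0 25.0
    endloop
  endfacet
  facet normal 0.0000 0.0000 1.0000
    outer loop
      vertex 0.0 0.0 25.0
      vertex 27.0 24.0 25.0
      vertex 0.0 24.0 25.0
    endloop
  endfacet
  facet normal 0.0000 -1.0000 0.0000
    outer loop
      vertex 0.0 0.0 0.0
      vertex 27.0 0.0 0.0
      vertex 27.0 0.0 25.0
    endloop
  endfacet
  facet normal 0.0000 -1.0000 0.0000
    outer loop
      vertex 0.0 0.0 0.0
      vertex 27.0 0.0 25.0
      vertex 0.0 0.0 25.0
    endloop
  endfacet
  facet normal 0.0000 1.0000 0.0000
    outer loop
      vertex 27.0 24.0 25.0
      vertex 27.0 24.0 0.0
      vertex 0.0 24.0 0.0
    endloop
  endfacet
  facet normal 0.0000 1.0000 0.0000
    outer loop
      vertex 0.0 24.0 25.0
      vertex 27.0 24.0 25.0
      vertex 0.0 24.0 0.0
    endloop
  endfacet
  facet normal -1.0000 0.0000 0.0000
    outer loop
      vertex 0.0 24.0 25.0
      vertex 0.0 24.0 0.0
      vertex 0.0 0.0 0.0
    endloop
  endfacet
  facet normal -1.0000 0.0000 0.0000
    outer loop
      vertex 0.0 0.0 25.0
      vertex 0.0 24.0 25.0
      vertex 0.0 0.0 0.0
    endloop
  endfacet
  facet normal 1.0000 0.0000 0.0000
    outer loop
      vertex 27.0 0.0 0.0
      vertex 27.0 24.0 0.0
      vertex 27.0 24.0 25.0
    endloop
  endfacet
  facet normal 1.0000 0.0000 0.0000
    outer loop
      vertex 27.0 0.0 0.0
      vertex 27.0 24.0 25.0
      vertex 27.0 0.0 25.0
    endloop
  endfacet
endsolid part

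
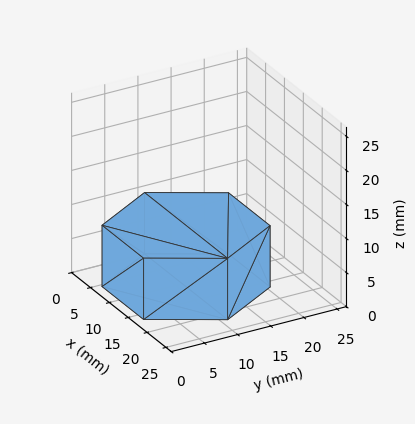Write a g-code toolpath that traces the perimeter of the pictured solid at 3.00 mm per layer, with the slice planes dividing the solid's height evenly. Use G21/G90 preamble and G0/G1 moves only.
Reading the render: the shape is a regular 6-sided prism (a cylinder approximated with 6 flat sides), circumscribed radius ≈ 11 mm, height ≈ 9 mm (dimensions read to the nearest mm from the axis ticks). For the g-code, the solid's height is divided into equal slices at the stated Δz and each level perimeter traced with G1 moves after a G0 lift.

; perimeter-only toolpath
G21 ; units = mm
G90 ; absolute positioning
G28 ; home
; layer 1
G0 Z3.00
G0 X22.00 Y11.00
G1 X16.50 Y20.53
G1 X5.50 Y20.53
G1 X0.00 Y11.00
G1 X5.50 Y1.47
G1 X16.50 Y1.47
G1 X22.00 Y11.00
; layer 2
G0 Z6.00
G0 X22.00 Y11.00
G1 X16.50 Y20.53
G1 X5.50 Y20.53
G1 X0.00 Y11.00
G1 X5.50 Y1.47
G1 X16.50 Y1.47
G1 X22.00 Y11.00
; layer 3
G0 Z9.00
G0 X22.00 Y11.00
G1 X16.50 Y20.53
G1 X5.50 Y20.53
G1 X0.00 Y11.00
G1 X5.50 Y1.47
G1 X16.50 Y1.47
G1 X22.00 Y11.00
M2 ; end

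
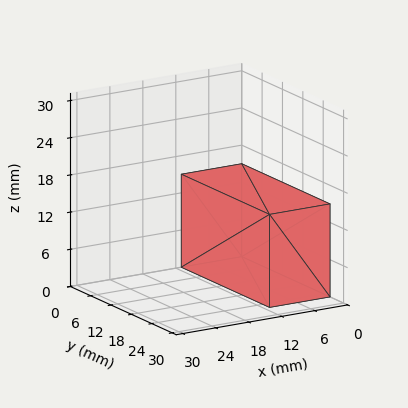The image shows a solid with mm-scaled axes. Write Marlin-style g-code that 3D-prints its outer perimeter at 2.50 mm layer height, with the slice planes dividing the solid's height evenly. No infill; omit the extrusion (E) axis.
Reading the render: the shape is a rectangular box, roughly 11 × 26 mm footprint and 15 mm tall (dimensions read to the nearest mm from the axis ticks). For the g-code, the solid's height is divided into equal slices at the stated Δz and each level perimeter traced with G1 moves after a G0 lift.

; perimeter-only toolpath
G21 ; units = mm
G90 ; absolute positioning
G28 ; home
; layer 1
G0 Z2.50
G0 X0.00 Y0.00
G1 X11.00 Y0.00
G1 X11.00 Y26.00
G1 X0.00 Y26.00
G1 X0.00 Y0.00
; layer 2
G0 Z5.00
G0 X0.00 Y0.00
G1 X11.00 Y0.00
G1 X11.00 Y26.00
G1 X0.00 Y26.00
G1 X0.00 Y0.00
; layer 3
G0 Z7.50
G0 X0.00 Y0.00
G1 X11.00 Y0.00
G1 X11.00 Y26.00
G1 X0.00 Y26.00
G1 X0.00 Y0.00
; layer 4
G0 Z10.00
G0 X0.00 Y0.00
G1 X11.00 Y0.00
G1 X11.00 Y26.00
G1 X0.00 Y26.00
G1 X0.00 Y0.00
; layer 5
G0 Z12.50
G0 X0.00 Y0.00
G1 X11.00 Y0.00
G1 X11.00 Y26.00
G1 X0.00 Y26.00
G1 X0.00 Y0.00
; layer 6
G0 Z15.00
G0 X0.00 Y0.00
G1 X11.00 Y0.00
G1 X11.00 Y26.00
G1 X0.00 Y26.00
G1 X0.00 Y0.00
M2 ; end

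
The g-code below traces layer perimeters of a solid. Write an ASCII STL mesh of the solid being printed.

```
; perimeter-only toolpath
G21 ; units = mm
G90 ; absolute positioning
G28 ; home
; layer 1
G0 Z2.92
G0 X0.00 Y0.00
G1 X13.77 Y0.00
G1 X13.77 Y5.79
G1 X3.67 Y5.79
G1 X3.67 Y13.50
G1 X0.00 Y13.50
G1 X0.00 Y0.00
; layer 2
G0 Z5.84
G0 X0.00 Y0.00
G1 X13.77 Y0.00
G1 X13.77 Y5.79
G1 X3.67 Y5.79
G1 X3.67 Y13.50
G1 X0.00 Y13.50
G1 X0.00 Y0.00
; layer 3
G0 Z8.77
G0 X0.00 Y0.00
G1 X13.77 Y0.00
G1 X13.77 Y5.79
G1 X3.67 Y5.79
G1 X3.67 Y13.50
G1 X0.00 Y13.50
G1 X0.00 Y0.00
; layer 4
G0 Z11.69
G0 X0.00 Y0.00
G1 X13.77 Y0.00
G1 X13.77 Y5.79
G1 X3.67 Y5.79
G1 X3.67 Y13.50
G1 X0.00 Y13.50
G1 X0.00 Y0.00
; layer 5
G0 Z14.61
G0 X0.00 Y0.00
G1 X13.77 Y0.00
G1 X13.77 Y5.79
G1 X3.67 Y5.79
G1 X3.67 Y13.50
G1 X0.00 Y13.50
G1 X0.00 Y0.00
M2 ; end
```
solid part
  facet normal 0.0000 0.0000 -1.0000
    outer loop
      vertex 13.77 5.79 0.00
      vertex 13.77 0.00 0.00
      vertex 0.00 0.00 0.00
    endloop
  endfacet
  facet normal 0.0000 0.0000 -1.0000
    outer loop
      vertex 3.67 5.79 0.00
      vertex 13.77 5.79 0.00
      vertex 0.00 0.00 0.00
    endloop
  endfacet
  facet normal 0.0000 0.0000 -1.0000
    outer loop
      vertex 3.67 13.50 0.00
      vertex 3.67 5.79 0.00
      vertex 0.00 0.00 0.00
    endloop
  endfacet
  facet normal 0.0000 0.0000 -1.0000
    outer loop
      vertex 0.00 13.50 0.00
      vertex 3.67 13.50 0.00
      vertex 0.00 0.00 0.00
    endloop
  endfacet
  facet normal 0.0000 0.0000 1.0000
    outer loop
      vertex 0.00 0.00 14.61
      vertex 13.77 0.00 14.61
      vertex 13.77 5.79 14.61
    endloop
  endfacet
  facet normal 0.0000 0.0000 1.0000
    outer loop
      vertex 0.00 0.00 14.61
      vertex 13.77 5.79 14.61
      vertex 3.67 5.79 14.61
    endloop
  endfacet
  facet normal 0.0000 0.0000 1.0000
    outer loop
      vertex 0.00 0.00 14.61
      vertex 3.67 5.79 14.61
      vertex 3.67 13.50 14.61
    endloop
  endfacet
  facet normal 0.0000 0.0000 1.0000
    outer loop
      vertex 0.00 0.00 14.61
      vertex 3.67 13.50 14.61
      vertex 0.00 13.50 14.61
    endloop
  endfacet
  facet normal 0.0000 -1.0000 0.0000
    outer loop
      vertex 0.00 0.00 0.00
      vertex 13.77 0.00 0.00
      vertex 13.77 0.00 14.61
    endloop
  endfacet
  facet normal 0.0000 -1.0000 0.0000
    outer loop
      vertex 0.00 0.00 0.00
      vertex 13.77 0.00 14.61
      vertex 0.00 0.00 14.61
    endloop
  endfacet
  facet normal 1.0000 0.0000 0.0000
    outer loop
      vertex 13.77 0.00 0.00
      vertex 13.77 5.79 0.00
      vertex 13.77 5.79 14.61
    endloop
  endfacet
  facet normal 1.0000 0.0000 0.0000
    outer loop
      vertex 13.77 0.00 0.00
      vertex 13.77 5.79 14.61
      vertex 13.77 0.00 14.61
    endloop
  endfacet
  facet normal 0.0000 1.0000 0.0000
    outer loop
      vertex 13.77 5.79 0.00
      vertex 3.67 5.79 0.00
      vertex 3.67 5.79 14.61
    endloop
  endfacet
  facet normal 0.0000 1.0000 0.0000
    outer loop
      vertex 13.77 5.79 0.00
      vertex 3.67 5.79 14.61
      vertex 13.77 5.79 14.61
    endloop
  endfacet
  facet normal 1.0000 0.0000 0.0000
    outer loop
      vertex 3.67 5.79 0.00
      vertex 3.67 13.50 0.00
      vertex 3.67 13.50 14.61
    endloop
  endfacet
  facet normal 1.0000 0.0000 0.0000
    outer loop
      vertex 3.67 5.79 0.00
      vertex 3.67 13.50 14.61
      vertex 3.67 5.79 14.61
    endloop
  endfacet
  facet normal 0.0000 1.0000 0.0000
    outer loop
      vertex 3.67 13.50 0.00
      vertex 0.00 13.50 0.00
      vertex 0.00 13.50 14.61
    endloop
  endfacet
  facet normal 0.0000 1.0000 0.0000
    outer loop
      vertex 3.67 13.50 0.00
      vertex 0.00 13.50 14.61
      vertex 3.67 13.50 14.61
    endloop
  endfacet
  facet normal -1.0000 0.0000 0.0000
    outer loop
      vertex 0.00 13.50 0.00
      vertex 0.00 0.00 0.00
      vertex 0.00 0.00 14.61
    endloop
  endfacet
  facet normal -1.0000 0.0000 0.0000
    outer loop
      vertex 0.00 13.50 0.00
      vertex 0.00 0.00 14.61
      vertex 0.00 13.50 14.61
    endloop
  endfacet
endsolid part

The G0 Z moves step by Δz≈2.92 mm. Every layer's G1 loop is the same polygon, so the solid is a straight extrusion of it from z=0 to z≈14.6. Closing with flat bottom and top caps and triangulating gives 20 facets — an L-shaped prism: outer 13.8 × 13.5 mm, arm thicknesses ≈ 5.79 mm (horizontal) and 3.67 mm (vertical), extruded 14.6 mm in z.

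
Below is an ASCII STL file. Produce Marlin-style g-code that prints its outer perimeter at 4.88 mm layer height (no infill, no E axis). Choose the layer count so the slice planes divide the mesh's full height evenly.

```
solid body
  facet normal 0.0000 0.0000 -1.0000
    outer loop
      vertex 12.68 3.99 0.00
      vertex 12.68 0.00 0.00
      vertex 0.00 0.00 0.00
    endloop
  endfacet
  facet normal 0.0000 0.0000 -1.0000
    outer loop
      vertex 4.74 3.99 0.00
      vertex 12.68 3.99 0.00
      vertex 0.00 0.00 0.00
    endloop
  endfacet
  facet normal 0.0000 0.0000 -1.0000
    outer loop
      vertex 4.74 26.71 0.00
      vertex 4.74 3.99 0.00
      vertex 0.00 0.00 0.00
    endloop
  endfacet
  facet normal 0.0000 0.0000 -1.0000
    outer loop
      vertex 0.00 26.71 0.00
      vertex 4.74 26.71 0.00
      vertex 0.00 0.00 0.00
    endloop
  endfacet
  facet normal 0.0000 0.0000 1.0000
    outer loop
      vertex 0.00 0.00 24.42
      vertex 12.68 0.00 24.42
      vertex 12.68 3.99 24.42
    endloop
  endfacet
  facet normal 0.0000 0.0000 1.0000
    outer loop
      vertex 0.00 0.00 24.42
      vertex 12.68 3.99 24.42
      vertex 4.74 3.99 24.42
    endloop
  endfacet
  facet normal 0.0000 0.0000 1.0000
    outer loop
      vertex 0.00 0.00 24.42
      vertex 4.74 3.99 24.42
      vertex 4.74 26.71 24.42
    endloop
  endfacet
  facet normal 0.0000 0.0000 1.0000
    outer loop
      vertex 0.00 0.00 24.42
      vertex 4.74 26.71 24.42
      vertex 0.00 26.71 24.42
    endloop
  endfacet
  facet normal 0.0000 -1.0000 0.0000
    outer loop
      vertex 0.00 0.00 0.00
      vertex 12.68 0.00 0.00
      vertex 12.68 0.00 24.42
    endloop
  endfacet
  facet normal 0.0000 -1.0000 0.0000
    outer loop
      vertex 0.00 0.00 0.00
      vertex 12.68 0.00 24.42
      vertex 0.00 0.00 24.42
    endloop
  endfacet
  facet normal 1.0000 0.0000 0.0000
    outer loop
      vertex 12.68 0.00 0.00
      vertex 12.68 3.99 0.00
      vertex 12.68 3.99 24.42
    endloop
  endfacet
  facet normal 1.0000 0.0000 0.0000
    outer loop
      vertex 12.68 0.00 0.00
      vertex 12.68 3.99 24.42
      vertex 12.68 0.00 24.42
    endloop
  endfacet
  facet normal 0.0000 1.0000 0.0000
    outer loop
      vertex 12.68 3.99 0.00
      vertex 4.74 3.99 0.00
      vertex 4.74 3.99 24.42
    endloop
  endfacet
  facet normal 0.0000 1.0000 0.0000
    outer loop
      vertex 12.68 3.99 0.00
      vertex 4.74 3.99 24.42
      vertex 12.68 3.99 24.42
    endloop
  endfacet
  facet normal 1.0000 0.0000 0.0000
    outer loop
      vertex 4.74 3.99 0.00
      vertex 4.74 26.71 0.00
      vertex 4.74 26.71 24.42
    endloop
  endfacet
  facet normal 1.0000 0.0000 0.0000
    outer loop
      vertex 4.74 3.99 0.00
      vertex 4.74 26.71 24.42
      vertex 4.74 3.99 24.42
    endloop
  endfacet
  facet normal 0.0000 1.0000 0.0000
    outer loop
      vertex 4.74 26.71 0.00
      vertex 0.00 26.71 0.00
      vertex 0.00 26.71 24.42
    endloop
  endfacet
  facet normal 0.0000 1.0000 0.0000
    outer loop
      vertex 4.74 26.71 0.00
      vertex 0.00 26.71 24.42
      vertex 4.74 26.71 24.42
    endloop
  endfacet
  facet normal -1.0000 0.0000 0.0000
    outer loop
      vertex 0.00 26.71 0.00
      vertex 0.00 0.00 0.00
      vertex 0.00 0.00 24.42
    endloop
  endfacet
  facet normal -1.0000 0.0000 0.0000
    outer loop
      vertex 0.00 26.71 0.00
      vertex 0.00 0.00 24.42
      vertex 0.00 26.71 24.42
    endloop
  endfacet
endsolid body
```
; perimeter-only toolpath
G21 ; units = mm
G90 ; absolute positioning
G28 ; home
; layer 1
G0 Z4.88
G0 X0.00 Y0.00
G1 X12.68 Y0.00
G1 X12.68 Y3.99
G1 X4.74 Y3.99
G1 X4.74 Y26.71
G1 X0.00 Y26.71
G1 X0.00 Y0.00
; layer 2
G0 Z9.77
G0 X0.00 Y0.00
G1 X12.68 Y0.00
G1 X12.68 Y3.99
G1 X4.74 Y3.99
G1 X4.74 Y26.71
G1 X0.00 Y26.71
G1 X0.00 Y0.00
; layer 3
G0 Z14.65
G0 X0.00 Y0.00
G1 X12.68 Y0.00
G1 X12.68 Y3.99
G1 X4.74 Y3.99
G1 X4.74 Y26.71
G1 X0.00 Y26.71
G1 X0.00 Y0.00
; layer 4
G0 Z19.54
G0 X0.00 Y0.00
G1 X12.68 Y0.00
G1 X12.68 Y3.99
G1 X4.74 Y3.99
G1 X4.74 Y26.71
G1 X0.00 Y26.71
G1 X0.00 Y0.00
; layer 5
G0 Z24.42
G0 X0.00 Y0.00
G1 X12.68 Y0.00
G1 X12.68 Y3.99
G1 X4.74 Y3.99
G1 X4.74 Y26.71
G1 X0.00 Y26.71
G1 X0.00 Y0.00
M2 ; end

The solid is an L-shaped prism: outer 12.7 × 26.7 mm, arm thicknesses ≈ 3.99 mm (horizontal) and 4.74 mm (vertical), extruded 24.4 mm in z. Slicing at Δz = 4.88 mm — 5 equal slices spanning the solid's height, so layer i sits at z = i·h/5 — gives 5 non-empty perimeters. Each is a 6-segment closed polygon; G0 lifts to the layer z and rapids to the start vertex, then G1 traces the edges.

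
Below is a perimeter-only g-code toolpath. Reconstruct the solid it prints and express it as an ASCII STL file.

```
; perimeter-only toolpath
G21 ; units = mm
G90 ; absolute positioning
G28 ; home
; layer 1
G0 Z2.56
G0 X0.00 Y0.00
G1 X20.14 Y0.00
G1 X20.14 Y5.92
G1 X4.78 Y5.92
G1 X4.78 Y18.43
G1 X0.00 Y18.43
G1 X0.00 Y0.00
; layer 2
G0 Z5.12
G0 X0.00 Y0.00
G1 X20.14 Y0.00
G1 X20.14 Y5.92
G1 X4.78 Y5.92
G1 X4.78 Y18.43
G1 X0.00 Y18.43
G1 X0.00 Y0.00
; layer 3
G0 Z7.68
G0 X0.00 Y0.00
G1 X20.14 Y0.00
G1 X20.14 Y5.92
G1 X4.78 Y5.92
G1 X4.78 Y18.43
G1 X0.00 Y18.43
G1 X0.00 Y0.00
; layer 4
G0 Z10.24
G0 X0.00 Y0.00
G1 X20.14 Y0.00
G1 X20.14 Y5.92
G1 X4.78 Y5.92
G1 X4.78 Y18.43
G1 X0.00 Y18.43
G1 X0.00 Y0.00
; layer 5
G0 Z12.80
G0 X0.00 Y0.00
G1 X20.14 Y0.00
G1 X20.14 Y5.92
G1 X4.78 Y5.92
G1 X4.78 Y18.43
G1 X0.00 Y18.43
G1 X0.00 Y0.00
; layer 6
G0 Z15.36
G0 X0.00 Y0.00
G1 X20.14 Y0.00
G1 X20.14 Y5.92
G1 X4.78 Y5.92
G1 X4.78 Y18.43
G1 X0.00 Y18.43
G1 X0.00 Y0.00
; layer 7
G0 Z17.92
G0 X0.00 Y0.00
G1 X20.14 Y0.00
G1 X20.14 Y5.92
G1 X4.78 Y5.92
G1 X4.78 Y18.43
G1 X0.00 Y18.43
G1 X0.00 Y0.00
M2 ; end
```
solid part
  facet normal 0.0000 0.0000 -1.0000
    outer loop
      vertex 20.14 5.92 0.00
      vertex 20.14 0.00 0.00
      vertex 0.00 0.00 0.00
    endloop
  endfacet
  facet normal 0.0000 0.0000 -1.0000
    outer loop
      vertex 4.78 5.92 0.00
      vertex 20.14 5.92 0.00
      vertex 0.00 0.00 0.00
    endloop
  endfacet
  facet normal 0.0000 0.0000 -1.0000
    outer loop
      vertex 4.78 18.43 0.00
      vertex 4.78 5.92 0.00
      vertex 0.00 0.00 0.00
    endloop
  endfacet
  facet normal 0.0000 0.0000 -1.0000
    outer loop
      vertex 0.00 18.43 0.00
      vertex 4.78 18.43 0.00
      vertex 0.00 0.00 0.00
    endloop
  endfacet
  facet normal 0.0000 0.0000 1.0000
    outer loop
      vertex 0.00 0.00 17.92
      vertex 20.14 0.00 17.92
      vertex 20.14 5.92 17.92
    endloop
  endfacet
  facet normal 0.0000 0.0000 1.0000
    outer loop
      vertex 0.00 0.00 17.92
      vertex 20.14 5.92 17.92
      vertex 4.78 5.92 17.92
    endloop
  endfacet
  facet normal 0.0000 0.0000 1.0000
    outer loop
      vertex 0.00 0.00 17.92
      vertex 4.78 5.92 17.92
      vertex 4.78 18.43 17.92
    endloop
  endfacet
  facet normal 0.0000 0.0000 1.0000
    outer loop
      vertex 0.00 0.00 17.92
      vertex 4.78 18.43 17.92
      vertex 0.00 18.43 17.92
    endloop
  endfacet
  facet normal 0.0000 -1.0000 0.0000
    outer loop
      vertex 0.00 0.00 0.00
      vertex 20.14 0.00 0.00
      vertex 20.14 0.00 17.92
    endloop
  endfacet
  facet normal 0.0000 -1.0000 0.0000
    outer loop
      vertex 0.00 0.00 0.00
      vertex 20.14 0.00 17.92
      vertex 0.00 0.00 17.92
    endloop
  endfacet
  facet normal 1.0000 0.0000 0.0000
    outer loop
      vertex 20.14 0.00 0.00
      vertex 20.14 5.92 0.00
      vertex 20.14 5.92 17.92
    endloop
  endfacet
  facet normal 1.0000 0.0000 0.0000
    outer loop
      vertex 20.14 0.00 0.00
      vertex 20.14 5.92 17.92
      vertex 20.14 0.00 17.92
    endloop
  endfacet
  facet normal 0.0000 1.0000 0.0000
    outer loop
      vertex 20.14 5.92 0.00
      vertex 4.78 5.92 0.00
      vertex 4.78 5.92 17.92
    endloop
  endfacet
  facet normal 0.0000 1.0000 0.0000
    outer loop
      vertex 20.14 5.92 0.00
      vertex 4.78 5.92 17.92
      vertex 20.14 5.92 17.92
    endloop
  endfacet
  facet normal 1.0000 0.0000 0.0000
    outer loop
      vertex 4.78 5.92 0.00
      vertex 4.78 18.43 0.00
      vertex 4.78 18.43 17.92
    endloop
  endfacet
  facet normal 1.0000 0.0000 0.0000
    outer loop
      vertex 4.78 5.92 0.00
      vertex 4.78 18.43 17.92
      vertex 4.78 5.92 17.92
    endloop
  endfacet
  facet normal 0.0000 1.0000 0.0000
    outer loop
      vertex 4.78 18.43 0.00
      vertex 0.00 18.43 0.00
      vertex 0.00 18.43 17.92
    endloop
  endfacet
  facet normal 0.0000 1.0000 0.0000
    outer loop
      vertex 4.78 18.43 0.00
      vertex 0.00 18.43 17.92
      vertex 4.78 18.43 17.92
    endloop
  endfacet
  facet normal -1.0000 0.0000 0.0000
    outer loop
      vertex 0.00 18.43 0.00
      vertex 0.00 0.00 0.00
      vertex 0.00 0.00 17.92
    endloop
  endfacet
  facet normal -1.0000 0.0000 0.0000
    outer loop
      vertex 0.00 18.43 0.00
      vertex 0.00 0.00 17.92
      vertex 0.00 18.43 17.92
    endloop
  endfacet
endsolid part

The G0 Z moves step by Δz≈2.56 mm. Every layer's G1 loop is the same polygon, so the solid is a straight extrusion of it from z=0 to z≈17.9. Closing with flat bottom and top caps and triangulating gives 20 facets — an L-shaped prism: outer 20.1 × 18.4 mm, arm thicknesses ≈ 5.92 mm (horizontal) and 4.78 mm (vertical), extruded 17.9 mm in z.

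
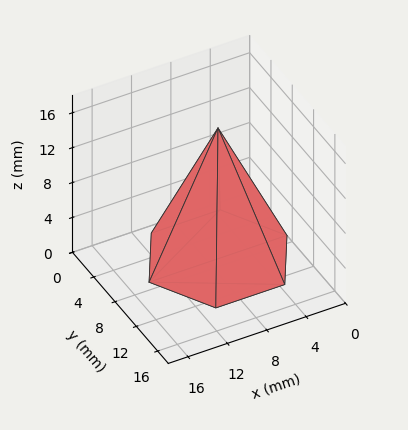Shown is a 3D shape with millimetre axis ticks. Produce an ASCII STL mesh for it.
Reading the render: the shape is a regular 6-sided pyramid, base circumscribed radius ≈ 7 mm, apex at z ≈ 15 mm (dimensions read to the nearest mm from the axis ticks). For the STL, each face is triangulated and given an outward normal.

solid part
  facet normal 0.0000 0.0000 -1.0000
    outer loop
      vertex 3.50 13.06 0.00
      vertex 10.50 13.06 0.00
      vertex 14.00 7.00 0.00
    endloop
  endfacet
  facet normal 0.0000 0.0000 -1.0000
    outer loop
      vertex 0.00 7.00 0.00
      vertex 3.50 13.06 0.00
      vertex 14.00 7.00 0.00
    endloop
  endfacet
  facet normal 0.0000 0.0000 -1.0000
    outer loop
      vertex 3.50 0.94 0.00
      vertex 0.00 7.00 0.00
      vertex 14.00 7.00 0.00
    endloop
  endfacet
  facet normal 0.0000 0.0000 -1.0000
    outer loop
      vertex 10.50 0.94 0.00
      vertex 3.50 0.94 0.00
      vertex 14.00 7.00 0.00
    endloop
  endfacet
  facet normal 0.8029 0.4637 0.3747
    outer loop
      vertex 14.00 7.00 0.00
      vertex 10.50 13.06 0.00
      vertex 7.00 7.00 15.00
    endloop
  endfacet
  facet normal 0.0000 0.9272 0.3746
    outer loop
      vertex 10.50 13.06 0.00
      vertex 3.50 13.06 0.00
      vertex 7.00 7.00 15.00
    endloop
  endfacet
  facet normal -0.8029 0.4637 0.3747
    outer loop
      vertex 3.50 13.06 0.00
      vertex 0.00 7.00 0.00
      vertex 7.00 7.00 15.00
    endloop
  endfacet
  facet normal -0.8029 -0.4637 0.3747
    outer loop
      vertex 0.00 7.00 0.00
      vertex 3.50 0.94 0.00
      vertex 7.00 7.00 15.00
    endloop
  endfacet
  facet normal 0.0000 -0.9272 0.3746
    outer loop
      vertex 3.50 0.94 0.00
      vertex 10.50 0.94 0.00
      vertex 7.00 7.00 15.00
    endloop
  endfacet
  facet normal 0.8029 -0.4637 0.3747
    outer loop
      vertex 10.50 0.94 0.00
      vertex 14.00 7.00 0.00
      vertex 7.00 7.00 15.00
    endloop
  endfacet
endsolid part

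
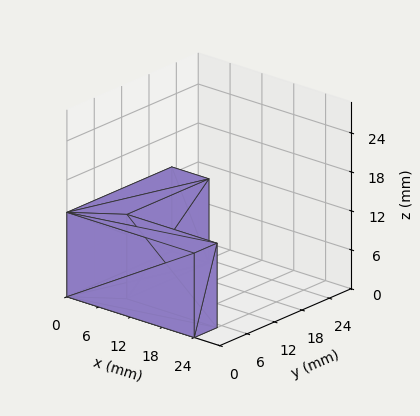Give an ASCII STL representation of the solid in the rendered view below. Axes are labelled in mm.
Reading the render: the shape is an L-shaped prism: outer 24 × 23 mm, arm thicknesses ≈ 5 mm (horizontal) and 7 mm (vertical), extruded 13 mm in z (dimensions read to the nearest mm from the axis ticks). For the STL, each face is triangulated and given an outward normal.

solid part
  facet normal 0.0000 0.0000 -1.0000
    outer loop
      vertex 24.0 5.0 0.0
      vertex 24.0 0.0 0.0
      vertex 0.0 0.0 0.0
    endloop
  endfacet
  facet normal 0.0000 0.0000 -1.0000
    outer loop
      vertex 7.0 5.0 0.0
      vertex 24.0 5.0 0.0
      vertex 0.0 0.0 0.0
    endloop
  endfacet
  facet normal 0.0000 0.0000 -1.0000
    outer loop
      vertex 7.0 23.0 0.0
      vertex 7.0 5.0 0.0
      vertex 0.0 0.0 0.0
    endloop
  endfacet
  facet normal 0.0000 0.0000 -1.0000
    outer loop
      vertex 0.0 23.0 0.0
      vertex 7.0 23.0 0.0
      vertex 0.0 0.0 0.0
    endloop
  endfacet
  facet normal 0.0000 0.0000 1.0000
    outer loop
      vertex 0.0 0.0 13.0
      vertex 24.0 0.0 13.0
      vertex 24.0 5.0 13.0
    endloop
  endfacet
  facet normal 0.0000 0.0000 1.0000
    outer loop
      vertex 0.0 0.0 13.0
      vertex 24.0 5.0 13.0
      vertex 7.0 5.0 13.0
    endloop
  endfacet
  facet normal 0.0000 0.0000 1.0000
    outer loop
      vertex 0.0 0.0 13.0
      vertex 7.0 5.0 13.0
      vertex 7.0 23.0 13.0
    endloop
  endfacet
  facet normal 0.0000 0.0000 1.0000
    outer loop
      vertex 0.0 0.0 13.0
      vertex 7.0 23.0 13.0
      vertex 0.0 23.0 13.0
    endloop
  endfacet
  facet normal 0.0000 -1.0000 0.0000
    outer loop
      vertex 0.0 0.0 0.0
      vertex 24.0 0.0 0.0
      vertex 24.0 0.0 13.0
    endloop
  endfacet
  facet normal 0.0000 -1.0000 0.0000
    outer loop
      vertex 0.0 0.0 0.0
      vertex 24.0 0.0 13.0
      vertex 0.0 0.0 13.0
    endloop
  endfacet
  facet normal 1.0000 0.0000 0.0000
    outer loop
      vertex 24.0 0.0 0.0
      vertex 24.0 5.0 0.0
      vertex 24.0 5.0 13.0
    endloop
  endfacet
  facet normal 1.0000 0.0000 0.0000
    outer loop
      vertex 24.0 0.0 0.0
      vertex 24.0 5.0 13.0
      vertex 24.0 0.0 13.0
    endloop
  endfacet
  facet normal 0.0000 1.0000 0.0000
    outer loop
      vertex 24.0 5.0 0.0
      vertex 7.0 5.0 0.0
      vertex 7.0 5.0 13.0
    endloop
  endfacet
  facet normal 0.0000 1.0000 0.0000
    outer loop
      vertex 24.0 5.0 0.0
      vertex 7.0 5.0 13.0
      vertex 24.0 5.0 13.0
    endloop
  endfacet
  facet normal 1.0000 0.0000 0.0000
    outer loop
      vertex 7.0 5.0 0.0
      vertex 7.0 23.0 0.0
      vertex 7.0 23.0 13.0
    endloop
  endfacet
  facet normal 1.0000 0.0000 0.0000
    outer loop
      vertex 7.0 5.0 0.0
      vertex 7.0 23.0 13.0
      vertex 7.0 5.0 13.0
    endloop
  endfacet
  facet normal 0.0000 1.0000 0.0000
    outer loop
      vertex 7.0 23.0 0.0
      vertex 0.0 23.0 0.0
      vertex 0.0 23.0 13.0
    endloop
  endfacet
  facet normal 0.0000 1.0000 0.0000
    outer loop
      vertex 7.0 23.0 0.0
      vertex 0.0 23.0 13.0
      vertex 7.0 23.0 13.0
    endloop
  endfacet
  facet normal -1.0000 0.0000 0.0000
    outer loop
      vertex 0.0 23.0 0.0
      vertex 0.0 0.0 0.0
      vertex 0.0 0.0 13.0
    endloop
  endfacet
  facet normal -1.0000 0.0000 0.0000
    outer loop
      vertex 0.0 23.0 0.0
      vertex 0.0 0.0 13.0
      vertex 0.0 23.0 13.0
    endloop
  endfacet
endsolid part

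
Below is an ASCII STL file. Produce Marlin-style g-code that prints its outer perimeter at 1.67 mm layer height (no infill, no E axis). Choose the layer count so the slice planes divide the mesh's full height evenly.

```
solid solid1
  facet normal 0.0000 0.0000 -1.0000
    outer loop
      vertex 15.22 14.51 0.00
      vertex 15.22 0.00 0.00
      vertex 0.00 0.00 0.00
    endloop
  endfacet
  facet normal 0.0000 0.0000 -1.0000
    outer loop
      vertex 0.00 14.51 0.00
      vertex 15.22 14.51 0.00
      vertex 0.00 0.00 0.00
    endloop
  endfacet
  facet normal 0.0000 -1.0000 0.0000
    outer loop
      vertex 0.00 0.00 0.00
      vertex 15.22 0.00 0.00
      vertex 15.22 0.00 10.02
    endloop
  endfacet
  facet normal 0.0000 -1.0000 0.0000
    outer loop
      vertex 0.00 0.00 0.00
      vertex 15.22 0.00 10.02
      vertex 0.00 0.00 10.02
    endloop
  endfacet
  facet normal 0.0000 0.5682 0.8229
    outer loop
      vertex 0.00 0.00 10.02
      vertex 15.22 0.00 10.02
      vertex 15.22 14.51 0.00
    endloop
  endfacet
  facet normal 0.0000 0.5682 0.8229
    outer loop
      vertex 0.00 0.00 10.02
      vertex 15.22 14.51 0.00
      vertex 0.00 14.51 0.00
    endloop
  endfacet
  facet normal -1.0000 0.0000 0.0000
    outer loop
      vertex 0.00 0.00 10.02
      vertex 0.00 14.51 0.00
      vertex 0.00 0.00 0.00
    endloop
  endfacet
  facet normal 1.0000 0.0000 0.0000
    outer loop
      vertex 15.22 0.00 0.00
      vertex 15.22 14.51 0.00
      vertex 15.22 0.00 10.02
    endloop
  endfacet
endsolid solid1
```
; perimeter-only toolpath
G21 ; units = mm
G90 ; absolute positioning
G28 ; home
; layer 1
G0 Z1.67
G0 X0.00 Y0.00
G1 X15.22 Y0.00
G1 X15.22 Y12.09
G1 X0.00 Y12.09
G1 X0.00 Y0.00
; layer 2
G0 Z3.34
G0 X0.00 Y0.00
G1 X15.22 Y0.00
G1 X15.22 Y9.67
G1 X0.00 Y9.67
G1 X0.00 Y0.00
; layer 3
G0 Z5.01
G0 X0.00 Y0.00
G1 X15.22 Y0.00
G1 X15.22 Y7.25
G1 X0.00 Y7.25
G1 X0.00 Y0.00
; layer 4
G0 Z6.68
G0 X0.00 Y0.00
G1 X15.22 Y0.00
G1 X15.22 Y4.84
G1 X0.00 Y4.84
G1 X0.00 Y0.00
; layer 5
G0 Z8.35
G0 X0.00 Y0.00
G1 X15.22 Y0.00
G1 X15.22 Y2.42
G1 X0.00 Y2.42
G1 X0.00 Y0.00
M2 ; end

The solid is a wedge (ramp): 15.2 × 14.5 mm base, rising to 10 mm along the y=0 edge and sloping linearly to z=0 at y=14.5. Slicing at Δz = 1.67 mm — 6 equal slices spanning the solid's height, so layer i sits at z = i·h/6 — gives 5 non-empty perimeters. Each is a 4-segment closed polygon; G0 lifts to the layer z and rapids to the start vertex, then G1 traces the edges. The cross-section shrinks linearly with z (the slice at the apex is degenerate and omitted).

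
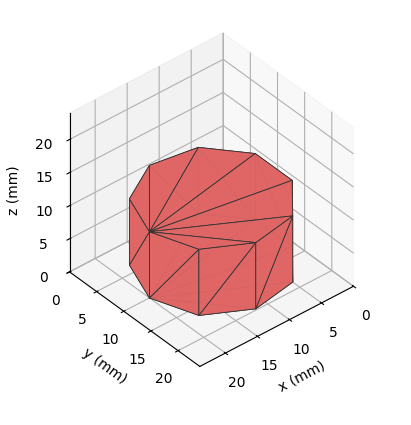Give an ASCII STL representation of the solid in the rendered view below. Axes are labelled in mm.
Reading the render: the shape is a regular 9-sided prism (a cylinder approximated with 9 flat sides), circumscribed radius ≈ 10 mm, height ≈ 10 mm (dimensions read to the nearest mm from the axis ticks). For the STL, each face is triangulated and given an outward normal.

solid part
  facet normal 0.0000 0.0000 -1.0000
    outer loop
      vertex 11.7 19.8 0.0
      vertex 17.7 16.4 0.0
      vertex 20.0 10.0 0.0
    endloop
  endfacet
  facet normal 0.0000 0.0000 -1.0000
    outer loop
      vertex 5.0 18.7 0.0
      vertex 11.7 19.8 0.0
      vertex 20.0 10.0 0.0
    endloop
  endfacet
  facet normal 0.0000 0.0000 -1.0000
    outer loop
      vertex 0.6 13.4 0.0
      vertex 5.0 18.7 0.0
      vertex 20.0 10.0 0.0
    endloop
  endfacet
  facet normal 0.0000 0.0000 -1.0000
    outer loop
      vertex 0.6 6.6 0.0
      vertex 0.6 13.4 0.0
      vertex 20.0 10.0 0.0
    endloop
  endfacet
  facet normal 0.0000 0.0000 -1.0000
    outer loop
      vertex 5.0 1.3 0.0
      vertex 0.6 6.6 0.0
      vertex 20.0 10.0 0.0
    endloop
  endfacet
  facet normal 0.0000 0.0000 -1.0000
    outer loop
      vertex 11.7 0.2 0.0
      vertex 5.0 1.3 0.0
      vertex 20.0 10.0 0.0
    endloop
  endfacet
  facet normal 0.0000 0.0000 -1.0000
    outer loop
      vertex 17.7 3.6 0.0
      vertex 11.7 0.2 0.0
      vertex 20.0 10.0 0.0
    endloop
  endfacet
  facet normal 0.0000 0.0000 1.0000
    outer loop
      vertex 20.0 10.0 10.0
      vertex 17.7 16.4 10.0
      vertex 11.7 19.8 10.0
    endloop
  endfacet
  facet normal 0.0000 0.0000 1.0000
    outer loop
      vertex 20.0 10.0 10.0
      vertex 11.7 19.8 10.0
      vertex 5.0 18.7 10.0
    endloop
  endfacet
  facet normal 0.0000 0.0000 1.0000
    outer loop
      vertex 20.0 10.0 10.0
      vertex 5.0 18.7 10.0
      vertex 0.6 13.4 10.0
    endloop
  endfacet
  facet normal 0.0000 0.0000 1.0000
    outer loop
      vertex 20.0 10.0 10.0
      vertex 0.6 13.4 10.0
      vertex 0.6 6.6 10.0
    endloop
  endfacet
  facet normal 0.0000 0.0000 1.0000
    outer loop
      vertex 20.0 10.0 10.0
      vertex 0.6 6.6 10.0
      vertex 5.0 1.3 10.0
    endloop
  endfacet
  facet normal 0.0000 0.0000 1.0000
    outer loop
      vertex 20.0 10.0 10.0
      vertex 5.0 1.3 10.0
      vertex 11.7 0.2 10.0
    endloop
  endfacet
  facet normal 0.0000 0.0000 1.0000
    outer loop
      vertex 20.0 10.0 10.0
      vertex 11.7 0.2 10.0
      vertex 17.7 3.6 10.0
    endloop
  endfacet
  facet normal 0.9411 0.3382 0.0000
    outer loop
      vertex 20.0 10.0 0.0
      vertex 17.7 16.4 0.0
      vertex 17.7 16.4 10.0
    endloop
  endfacet
  facet normal 0.9411 0.3382 0.0000
    outer loop
      vertex 20.0 10.0 0.0
      vertex 17.7 16.4 10.0
      vertex 20.0 10.0 10.0
    endloop
  endfacet
  facet normal 0.4930 0.8700 0.0000
    outer loop
      vertex 17.7 16.4 0.0
      vertex 11.7 19.8 0.0
      vertex 11.7 19.8 10.0
    endloop
  endfacet
  facet normal 0.4930 0.8700 0.0000
    outer loop
      vertex 17.7 16.4 0.0
      vertex 11.7 19.8 10.0
      vertex 17.7 16.4 10.0
    endloop
  endfacet
  facet normal -0.1620 0.9868 0.0000
    outer loop
      vertex 11.7 19.8 0.0
      vertex 5.0 18.7 0.0
      vertex 5.0 18.7 10.0
    endloop
  endfacet
  facet normal -0.1620 0.9868 0.0000
    outer loop
      vertex 11.7 19.8 0.0
      vertex 5.0 18.7 10.0
      vertex 11.7 19.8 10.0
    endloop
  endfacet
  facet normal -0.7694 0.6388 0.0000
    outer loop
      vertex 5.0 18.7 0.0
      vertex 0.6 13.4 0.0
      vertex 0.6 13.4 10.0
    endloop
  endfacet
  facet normal -0.7694 0.6388 0.0000
    outer loop
      vertex 5.0 18.7 0.0
      vertex 0.6 13.4 10.0
      vertex 5.0 18.7 10.0
    endloop
  endfacet
  facet normal -1.0000 0.0000 0.0000
    outer loop
      vertex 0.6 13.4 0.0
      vertex 0.6 6.6 0.0
      vertex 0.6 6.6 10.0
    endloop
  endfacet
  facet normal -1.0000 0.0000 0.0000
    outer loop
      vertex 0.6 13.4 0.0
      vertex 0.6 6.6 10.0
      vertex 0.6 13.4 10.0
    endloop
  endfacet
  facet normal -0.7694 -0.6388 0.0000
    outer loop
      vertex 0.6 6.6 0.0
      vertex 5.0 1.3 0.0
      vertex 5.0 1.3 10.0
    endloop
  endfacet
  facet normal -0.7694 -0.6388 0.0000
    outer loop
      vertex 0.6 6.6 0.0
      vertex 5.0 1.3 10.0
      vertex 0.6 6.6 10.0
    endloop
  endfacet
  facet normal -0.1620 -0.9868 0.0000
    outer loop
      vertex 5.0 1.3 0.0
      vertex 11.7 0.2 0.0
      vertex 11.7 0.2 10.0
    endloop
  endfacet
  facet normal -0.1620 -0.9868 0.0000
    outer loop
      vertex 5.0 1.3 0.0
      vertex 11.7 0.2 10.0
      vertex 5.0 1.3 10.0
    endloop
  endfacet
  facet normal 0.4930 -0.8700 0.0000
    outer loop
      vertex 11.7 0.2 0.0
      vertex 17.7 3.6 0.0
      vertex 17.7 3.6 10.0
    endloop
  endfacet
  facet normal 0.4930 -0.8700 0.0000
    outer loop
      vertex 11.7 0.2 0.0
      vertex 17.7 3.6 10.0
      vertex 11.7 0.2 10.0
    endloop
  endfacet
  facet normal 0.9411 -0.3382 0.0000
    outer loop
      vertex 17.7 3.6 0.0
      vertex 20.0 10.0 0.0
      vertex 20.0 10.0 10.0
    endloop
  endfacet
  facet normal 0.9411 -0.3382 0.0000
    outer loop
      vertex 17.7 3.6 0.0
      vertex 20.0 10.0 10.0
      vertex 17.7 3.6 10.0
    endloop
  endfacet
endsolid part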